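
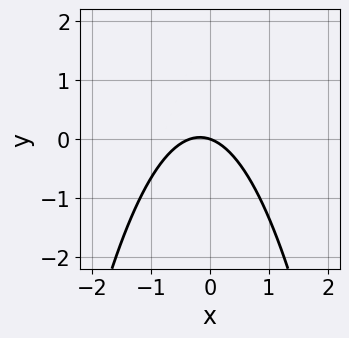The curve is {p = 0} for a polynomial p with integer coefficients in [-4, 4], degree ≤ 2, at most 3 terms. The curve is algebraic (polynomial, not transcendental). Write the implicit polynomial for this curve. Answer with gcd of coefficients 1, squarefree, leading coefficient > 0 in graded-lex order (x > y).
3*x^2 + x + 3*y

First, degree: the shape is more complex than any degree-1 curve, so deg p = 2.
Then, observable constraints: it meets the x-axis at x = 0 (among the integer gridlines); it crosses the y-axis at the gridline y = 0.
Finally, together with the visible shape, these determine p as stated.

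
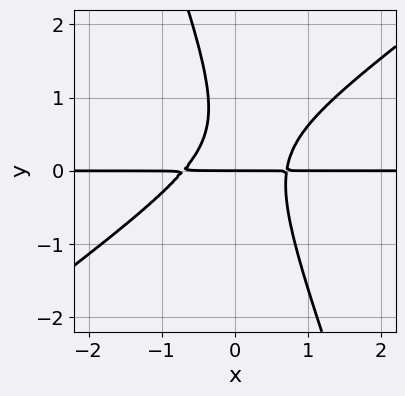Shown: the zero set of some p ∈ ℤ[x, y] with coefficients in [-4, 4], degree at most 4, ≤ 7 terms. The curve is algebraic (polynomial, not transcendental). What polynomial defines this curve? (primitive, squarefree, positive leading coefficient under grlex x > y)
2*x^2*y - 2*x*y^2 - y^3 + y^2 - y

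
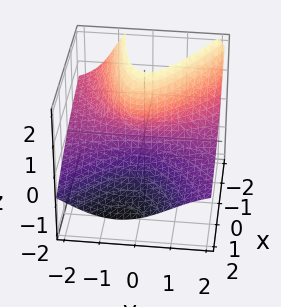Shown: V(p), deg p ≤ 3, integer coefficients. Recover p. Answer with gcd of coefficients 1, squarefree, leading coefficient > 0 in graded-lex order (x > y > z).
x*y*z + 2*y^2*z + z^3 - 2*z^2 + 3*x

(a) The degree is 3 — no degree-2 surface has this shape.
(b) From the visible intercepts: one x-axis crossing is at x = 0; among the integer gridlines, it crosses the z-axis at z ∈ {0, 2}.
(c) Assembling these constraints gives the stated polynomial. Check: (0, 1, 0) on the y-axis lies on the surface, and p(0, 1, 0) = 0. ✓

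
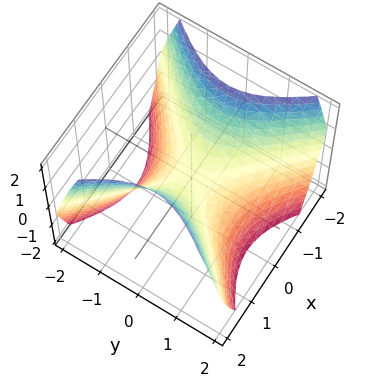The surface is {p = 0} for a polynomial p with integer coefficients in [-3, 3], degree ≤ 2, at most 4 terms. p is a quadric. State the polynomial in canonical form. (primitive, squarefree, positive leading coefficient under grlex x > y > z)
x^2 - y^2 - z

(a) deg p = 2.
(b) Symmetries: it's symmetric under y → −y, forcing even powers of y; the x ↦ −x reflection is a symmetry, so x appears only in even powers.
(c) From the visible intercepts: it crosses the y-axis at the gridline y = 0; it crosses the z-axis at the gridline z = 0.
(d) Matching integer coefficients to the picture gives p.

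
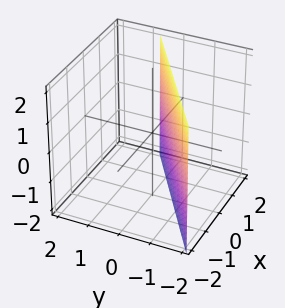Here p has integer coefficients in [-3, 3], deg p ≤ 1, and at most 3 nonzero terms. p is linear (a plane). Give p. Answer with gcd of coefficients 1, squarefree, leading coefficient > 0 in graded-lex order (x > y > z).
2*x - 3*y - 2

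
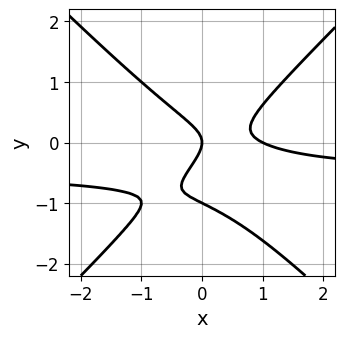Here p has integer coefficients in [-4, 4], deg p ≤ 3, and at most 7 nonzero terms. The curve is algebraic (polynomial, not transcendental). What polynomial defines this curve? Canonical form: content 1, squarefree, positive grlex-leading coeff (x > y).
1. The degree is 3 — the shape is more complex than any degree-2 curve.
2. From the axis intercepts and sections: among the integer gridlines, it crosses the x-axis at x ∈ {0, 1}; among the integer gridlines, it crosses the y-axis at y ∈ {-1, 0}.
3. Solving for integer coefficients yields p as stated.

2*x^2*y - 2*y^3 + x^2 - 2*y^2 - x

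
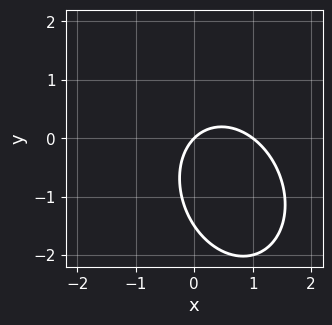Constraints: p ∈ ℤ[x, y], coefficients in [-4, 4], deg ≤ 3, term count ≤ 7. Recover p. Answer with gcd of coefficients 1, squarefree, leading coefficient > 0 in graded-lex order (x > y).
3*x^2 + x*y + 2*y^2 - 3*x + 3*y

1. deg p = 2. The shape is more complex than any degree-1 curve.
2. From the axis intercepts and sections: among the integer gridlines, it crosses the x-axis at x ∈ {0, 1}; it meets the y-axis at y = 0 (among the integer gridlines).
3. Fitting integer coefficients to these (and the overall shape) gives p.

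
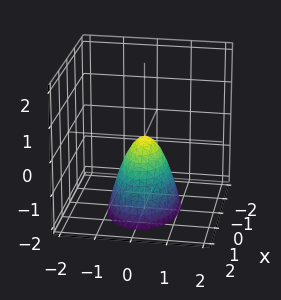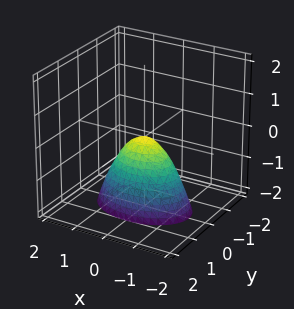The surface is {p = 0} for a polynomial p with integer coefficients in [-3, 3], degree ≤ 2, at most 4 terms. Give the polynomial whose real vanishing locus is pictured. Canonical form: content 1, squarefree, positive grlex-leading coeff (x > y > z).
x^2 + 2*y^2 + z

(a) deg p = 2. A single bowl opening along one axis; a quadric.
(b) Symmetries: mirror symmetry x ↦ −x ⇒ only even powers of x; the y ↦ −y reflection is a symmetry, so y appears only in even powers.
(c) Against the integer gridlines: it crosses the z-axis at the gridline z = 0; it meets the y-axis at y = 0 (among the integer gridlines); it meets the x-axis at x = 0 (among the integer gridlines).
(d) Fitting integer coefficients to these (and the overall shape) gives p.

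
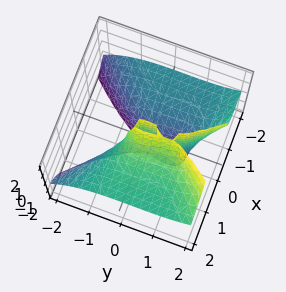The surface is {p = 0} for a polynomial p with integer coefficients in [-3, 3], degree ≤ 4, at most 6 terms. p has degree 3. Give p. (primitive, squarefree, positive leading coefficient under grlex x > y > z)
deg p = 3. A generic line meets the surface in up to 3 points.
From the visible intercepts: it meets the x-axis at x = 0 (among the integer gridlines); every point of the z-axis in the box is on the surface.
Putting this together gives p. Check: (0, 1, 0) on the y-axis lies on the surface, and p(0, 1, 0) = 0. ✓

3*x^2*z - y^3 + y^2 - 2*x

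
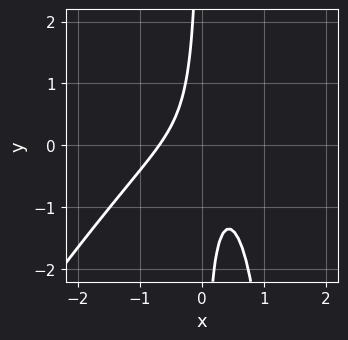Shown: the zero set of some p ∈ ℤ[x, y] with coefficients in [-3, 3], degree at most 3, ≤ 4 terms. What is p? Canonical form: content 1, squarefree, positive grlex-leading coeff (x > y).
3*x^3 - 2*x^2*y + 3*x*y + 1

First, deg p = 3. The shape is more complex than any degree-2 curve.
Then, observable constraints: no y-intercept at any integer in the box.
Finally, putting this together gives p.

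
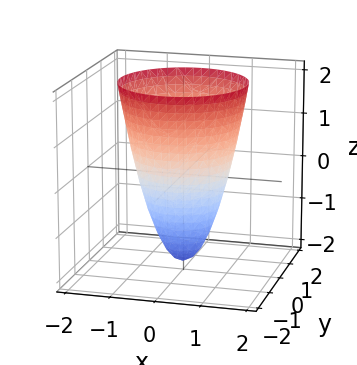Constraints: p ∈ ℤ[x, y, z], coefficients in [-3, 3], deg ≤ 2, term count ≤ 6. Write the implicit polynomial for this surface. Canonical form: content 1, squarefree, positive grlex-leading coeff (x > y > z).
deg p = 2. No degree-1 surface has this shape.
Symmetry: the z-axis is an axis of rotation, so x and y enter only as x² + y².
Observable constraints: among the integer gridlines, it crosses the y-axis at y ∈ {-1, 1}; it meets the z-axis at z = -2 (among the integer gridlines).
Matching integer coefficients to the picture gives p. Check: (1, 0, 0) on the x-axis lies on the surface, and p(1, 0, 0) = 0. ✓

2*x^2 + 2*y^2 - z - 2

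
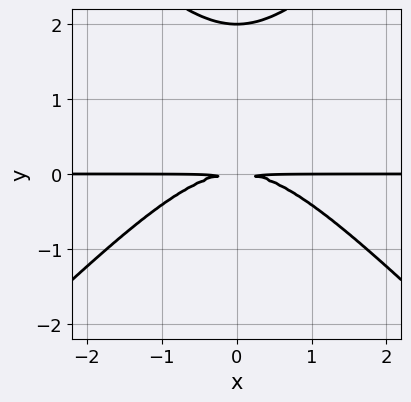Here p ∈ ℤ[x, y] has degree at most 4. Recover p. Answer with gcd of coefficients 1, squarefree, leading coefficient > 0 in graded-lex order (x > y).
(a) Degree: the shape is more complex than any degree-2 curve, so deg p = 3.
(b) Symmetries: mirror symmetry x ↦ −x ⇒ only even powers of x.
(c) Checking where it meets the axes: it meets the y-axis at y = 2 (among the integer gridlines); every point of the x-axis in the box is on the curve.
(d) Assembling these constraints gives the stated polynomial.

x^2*y - y^3 + 2*y^2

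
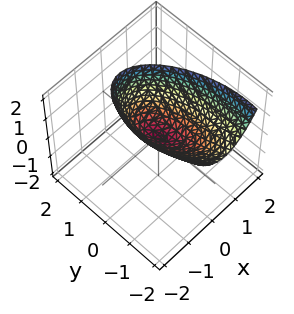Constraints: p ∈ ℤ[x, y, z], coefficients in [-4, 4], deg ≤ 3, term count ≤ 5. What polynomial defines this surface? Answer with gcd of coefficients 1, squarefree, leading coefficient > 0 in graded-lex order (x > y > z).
3*x^2 + x*y + y^2 + y*z - 2*z

First, degree: the shape is more complex than any degree-1 surface, so deg p = 2.
Next, from the axis intercepts and sections: it crosses the x-axis at the gridline x = 0; it meets the y-axis at y = 0 (among the integer gridlines); it meets the z-axis at z = 0 (among the integer gridlines).
Finally, together with the visible shape, these determine p as stated.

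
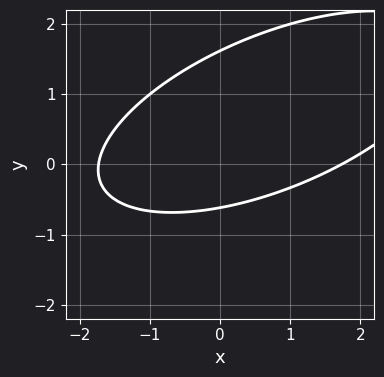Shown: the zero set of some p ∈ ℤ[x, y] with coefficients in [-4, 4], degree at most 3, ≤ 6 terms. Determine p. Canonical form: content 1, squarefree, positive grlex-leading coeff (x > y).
(a) deg p = 2. The shape is more complex than any degree-1 curve.
(b) The integer polynomial consistent with all of this is the stated p.

x^2 - 2*x*y + 3*y^2 - 3*y - 3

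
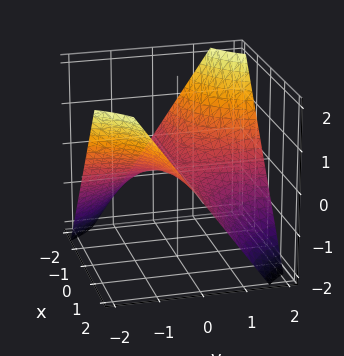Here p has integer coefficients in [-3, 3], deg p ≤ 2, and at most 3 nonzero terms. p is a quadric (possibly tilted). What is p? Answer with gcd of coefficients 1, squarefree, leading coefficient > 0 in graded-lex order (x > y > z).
Degree: a generic line meets the surface in up to 2 points, so deg p = 2.
From the visible intercepts: it crosses the z-axis at the gridline z = 0; every point of the x-axis in the box is on the surface; the visible y-axis segment lies entirely on the surface.
Solving for integer coefficients yields p as stated.

2*x*y + 3*z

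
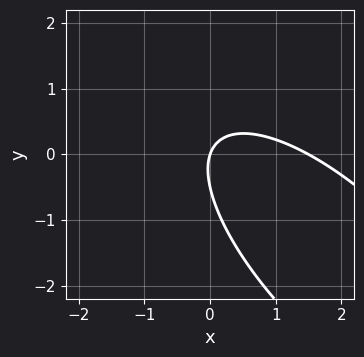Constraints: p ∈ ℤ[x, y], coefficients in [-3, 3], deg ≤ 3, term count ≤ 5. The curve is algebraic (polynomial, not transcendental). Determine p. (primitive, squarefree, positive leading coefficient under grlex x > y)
2*x^2 + 3*x*y + 2*y^2 - 3*x + y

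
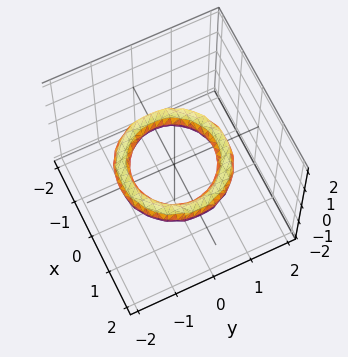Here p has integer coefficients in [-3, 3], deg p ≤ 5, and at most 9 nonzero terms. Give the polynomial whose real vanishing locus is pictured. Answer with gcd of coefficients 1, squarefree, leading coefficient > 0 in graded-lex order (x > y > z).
x^4 + 2*x^2*y^2 + y^4 - 3*x^2 - 3*y^2 + 3*z^2 + 2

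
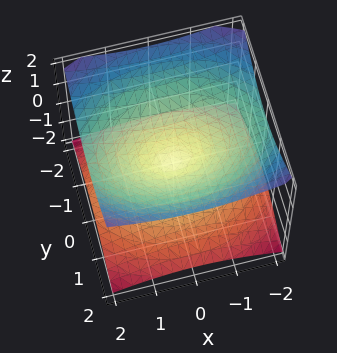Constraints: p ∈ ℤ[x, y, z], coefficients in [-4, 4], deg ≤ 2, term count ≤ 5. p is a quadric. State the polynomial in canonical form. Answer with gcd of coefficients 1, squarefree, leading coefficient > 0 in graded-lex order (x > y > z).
First, degree: a double cone through the origin; a quadric, so deg p = 2.
Next, symmetries: mirror symmetry z ↦ −z ⇒ only even powers of z; it's symmetric under y → −y, forcing even powers of y; mirror symmetry x ↦ −x ⇒ only even powers of x.
Next, from the visible intercepts: it meets the x-axis at x = 0 (among the integer gridlines); it meets the z-axis at z = 0 (among the integer gridlines).
Finally, putting this together gives p.

x^2 + 2*y^2 - 3*z^2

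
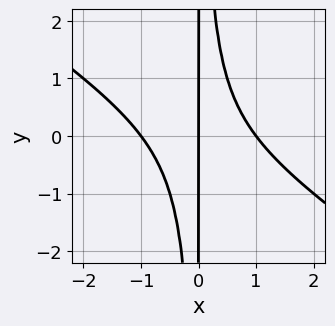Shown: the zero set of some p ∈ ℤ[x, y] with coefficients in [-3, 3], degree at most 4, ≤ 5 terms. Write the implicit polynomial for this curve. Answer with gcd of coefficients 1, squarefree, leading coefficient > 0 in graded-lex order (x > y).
(a) deg p = 3. The shape is more complex than any degree-2 curve.
(b) Checking where it meets the axes: every point of the y-axis in the box is on the curve; among the integer gridlines, it crosses the x-axis at x ∈ {-1, 0, 1}.
(c) Putting this together gives p.

2*x^3 + 3*x^2*y - 2*x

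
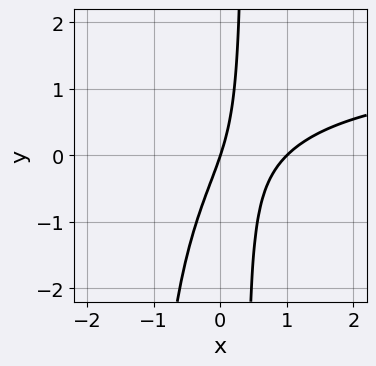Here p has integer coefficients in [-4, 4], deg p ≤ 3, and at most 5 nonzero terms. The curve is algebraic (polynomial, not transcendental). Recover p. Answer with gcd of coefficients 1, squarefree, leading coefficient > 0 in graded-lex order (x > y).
2*x^2*y - 3*x^2 + 2*x*y + 3*x - y

Degree: a generic line meets the curve in up to 3 points, so deg p = 3.
Checking where it meets the axes: the x-axis gridline crossings are at x ∈ {0, 1}; one y-axis crossing is at y = 0.
These observations pin down the coefficients.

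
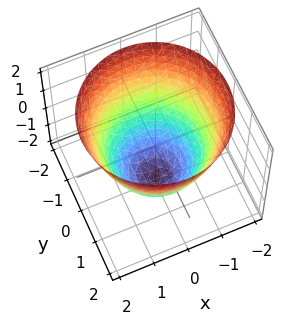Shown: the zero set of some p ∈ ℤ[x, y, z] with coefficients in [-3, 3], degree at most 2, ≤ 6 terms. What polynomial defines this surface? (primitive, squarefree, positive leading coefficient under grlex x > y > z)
x^2 + y^2 - z - 2

First, deg p = 2. No degree-1 surface has this shape.
Next, by symmetry, every cross-section ⟂ z is a circle, so x, y appear only via x² + y².
Next, from the visible intercepts: a circular section at z = 0 has radius between 1 and 2; it crosses the z-axis at the gridline z = -2.
Finally, matching integer coefficients to the picture gives p.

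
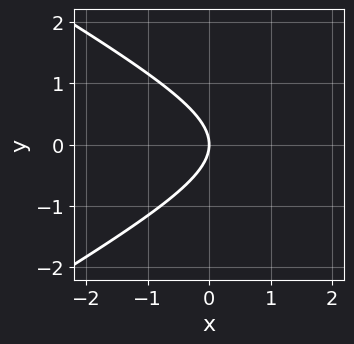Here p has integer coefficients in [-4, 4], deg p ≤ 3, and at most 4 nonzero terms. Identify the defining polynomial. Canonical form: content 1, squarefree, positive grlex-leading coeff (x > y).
(a) deg p = 2. A generic line meets the curve in up to 2 points.
(b) Symmetries: the y ↦ −y reflection is a symmetry, so y appears only in even powers.
(c) From the axis intercepts and sections: one x-axis crossing is at x = 0; one y-axis crossing is at y = 0.
(d) Fitting integer coefficients to these (and the overall shape) gives p.

x^2 - 3*y^2 - 3*x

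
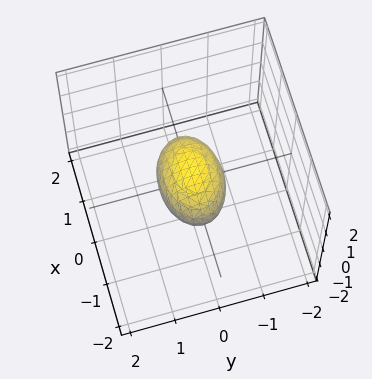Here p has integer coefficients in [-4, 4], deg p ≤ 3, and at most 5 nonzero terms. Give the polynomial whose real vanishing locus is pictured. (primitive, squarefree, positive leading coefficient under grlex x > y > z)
x^2 + 2*y^2 + 2*z^2 - 1

The degree is 2 — bounded and convex; a quadric.
Symmetries: it's symmetric under x → −x, forcing even powers of x; mirror symmetry z ↦ −z ⇒ only even powers of z; mirror symmetry y ↦ −y ⇒ only even powers of y.
Observable constraints: the x-axis gridline crossings are at x ∈ {-1, 1}.
Solving for integer coefficients yields p as stated.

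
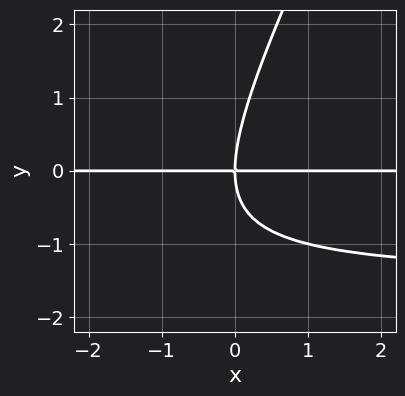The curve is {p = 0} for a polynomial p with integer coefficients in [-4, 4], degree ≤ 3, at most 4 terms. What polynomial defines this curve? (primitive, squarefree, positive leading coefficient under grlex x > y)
(a) deg p = 3. The shape is more complex than any degree-2 curve.
(b) Checking where it meets the axes: one y-axis crossing is at y = 0; every point of the x-axis in the box is on the curve.
(c) Solving for integer coefficients yields p as stated.

2*x*y^2 - y^3 + 3*x*y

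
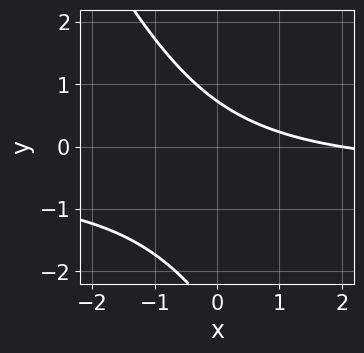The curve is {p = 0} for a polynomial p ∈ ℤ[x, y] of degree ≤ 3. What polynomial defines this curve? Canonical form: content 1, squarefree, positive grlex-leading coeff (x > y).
2*x*y + y^2 + x + 2*y - 2

(a) Degree: no degree-1 curve has this shape, so deg p = 2.
(b) Observable constraints: one x-axis crossing is at x = 2.
(c) Solving for integer coefficients yields p as stated.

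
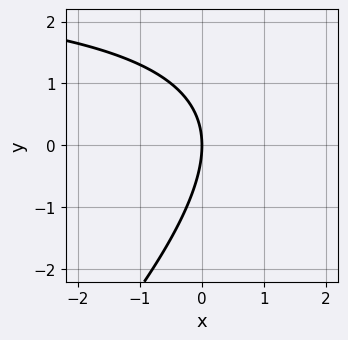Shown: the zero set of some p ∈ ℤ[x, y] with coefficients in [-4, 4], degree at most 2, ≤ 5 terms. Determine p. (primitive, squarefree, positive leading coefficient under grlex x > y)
x*y - y^2 - 3*x

deg p = 2. A generic line meets the curve in up to 2 points.
Against the integer gridlines: it crosses the x-axis at the gridline x = 0; it meets the y-axis at y = 0 (among the integer gridlines).
Together with the visible shape, these determine p as stated.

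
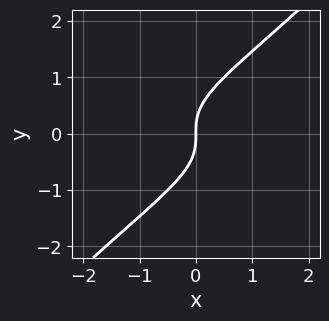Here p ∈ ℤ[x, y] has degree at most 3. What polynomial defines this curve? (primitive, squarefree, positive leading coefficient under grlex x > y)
(a) The degree is 3 — a generic line meets the curve in up to 3 points.
(b) Reading off the gridlines: it crosses the x-axis at the gridline x = 0; it meets the y-axis at y = 0 (among the integer gridlines).
(c) Matching integer coefficients to the picture gives p.

x*y^2 - y^3 + x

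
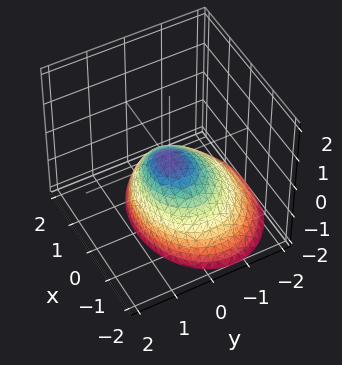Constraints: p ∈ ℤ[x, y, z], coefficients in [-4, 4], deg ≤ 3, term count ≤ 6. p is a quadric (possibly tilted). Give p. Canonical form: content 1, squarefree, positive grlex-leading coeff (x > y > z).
2*x^2 + 3*y^2 - 2*y*z + 3*z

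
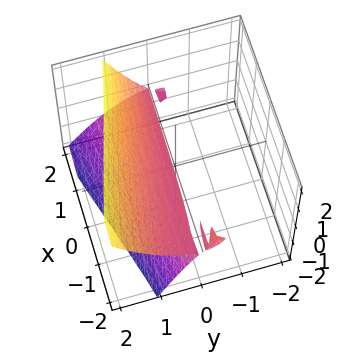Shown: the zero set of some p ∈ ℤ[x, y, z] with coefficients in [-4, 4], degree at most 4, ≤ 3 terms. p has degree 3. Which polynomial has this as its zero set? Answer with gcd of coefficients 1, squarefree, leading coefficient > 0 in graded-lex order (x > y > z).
I count 2 distinct pieces. Treating them together as one polynomial.
Degree: the shape is more complex than any degree-2 surface, so deg p = 3.
Against the integer gridlines: the visible x-axis segment lies entirely on the surface; it meets the y-axis at y = 0 (among the integer gridlines); one z-axis crossing is at z = 0.
Fitting integer coefficients to these (and the overall shape) gives p.

2*x*y*z + 3*y^3 - 3*z^2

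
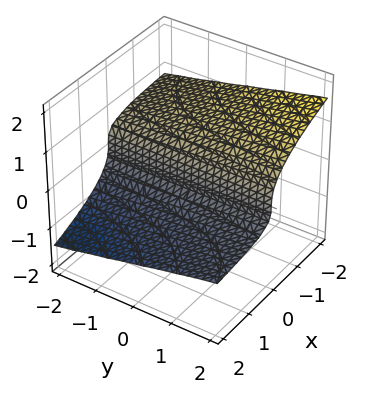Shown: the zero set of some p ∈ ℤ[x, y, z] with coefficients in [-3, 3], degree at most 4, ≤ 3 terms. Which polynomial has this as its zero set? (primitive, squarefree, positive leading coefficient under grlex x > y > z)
x*y*z + 3*z^3 + 2*x

(a) Degree: a generic line meets the surface in up to 3 points, so deg p = 3.
(b) Reading off the gridlines: one z-axis crossing is at z = 0; the visible y-axis segment lies entirely on the surface; one x-axis crossing is at x = 0.
(c) Solving for integer coefficients yields p as stated.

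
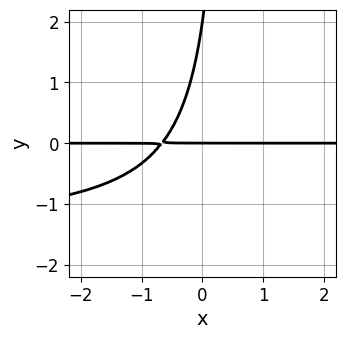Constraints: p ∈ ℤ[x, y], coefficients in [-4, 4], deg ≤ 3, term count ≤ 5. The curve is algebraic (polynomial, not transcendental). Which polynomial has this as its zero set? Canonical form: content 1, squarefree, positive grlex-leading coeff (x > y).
2*x*y^2 + 3*x*y - y^2 + 2*y

(a) deg p = 3. A generic line meets the curve in up to 3 points.
(b) Observable constraints: every point of the x-axis in the box is on the curve; among the integer gridlines, it crosses the y-axis at y ∈ {0, 2}.
(c) Fitting integer coefficients to these (and the overall shape) gives p.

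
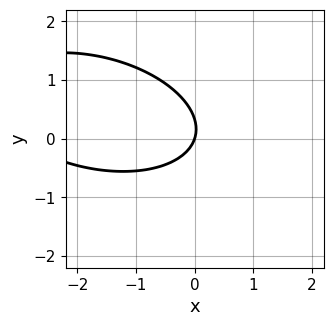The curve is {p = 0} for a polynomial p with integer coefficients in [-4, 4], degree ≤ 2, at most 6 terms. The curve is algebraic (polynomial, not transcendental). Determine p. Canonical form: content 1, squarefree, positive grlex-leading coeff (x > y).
x^2 + x*y + 3*y^2 + 3*x - y

The degree is 2 — no degree-1 curve has this shape.
Checking where it meets the axes: one y-axis crossing is at y = 0; it crosses the x-axis at the gridline x = 0.
Fitting integer coefficients to these (and the overall shape) gives p.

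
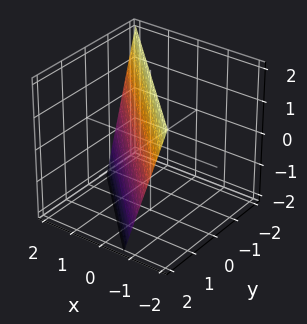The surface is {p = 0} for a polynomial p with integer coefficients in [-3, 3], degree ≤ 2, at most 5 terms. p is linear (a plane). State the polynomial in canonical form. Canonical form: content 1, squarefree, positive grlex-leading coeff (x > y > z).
3*x + 3*y + z - 2

First, the degree is 1 — the surface is flat (a plane).
Then, reading off the gridlines: it meets the z-axis at z = 2 (among the integer gridlines).
Finally, fitting integer coefficients to these (and the overall shape) gives p.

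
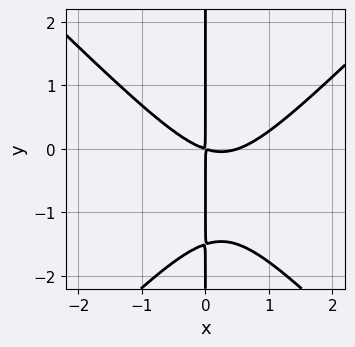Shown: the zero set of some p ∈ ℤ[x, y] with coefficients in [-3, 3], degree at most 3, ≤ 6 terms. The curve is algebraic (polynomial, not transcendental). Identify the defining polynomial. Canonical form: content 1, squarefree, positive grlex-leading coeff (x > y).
2*x^3 - 2*x*y^2 - x^2 - 3*x*y

First, deg p = 3.
Then, from the visible intercepts: the visible y-axis segment lies entirely on the curve.
Finally, matching integer coefficients to the picture gives p.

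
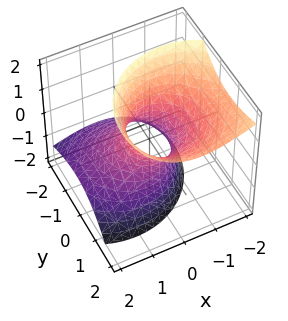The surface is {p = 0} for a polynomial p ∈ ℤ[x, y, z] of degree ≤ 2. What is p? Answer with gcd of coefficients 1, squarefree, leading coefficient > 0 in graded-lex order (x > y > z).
(a) Degree: the shape is more complex than any degree-1 surface, so deg p = 2.
(b) Reading off the gridlines: it misses every integer gridline on the z-axis.
(c) These observations pin down the coefficients.

3*x^2 + 3*x*z + 3*y^2 - 3*y*z - 2*z^2 - 2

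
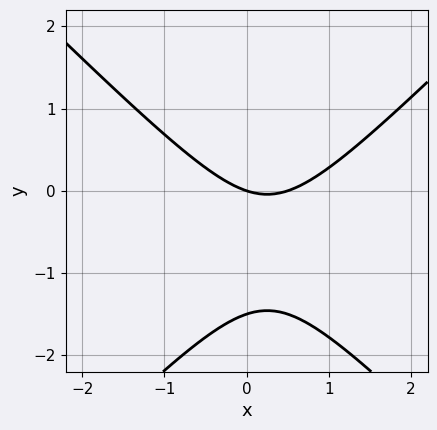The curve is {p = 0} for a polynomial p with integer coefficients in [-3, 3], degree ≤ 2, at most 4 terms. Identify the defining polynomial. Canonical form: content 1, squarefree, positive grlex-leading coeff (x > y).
(a) Degree: no degree-1 curve has this shape, so deg p = 2.
(b) Against the integer gridlines: it meets the y-axis at y = 0 (among the integer gridlines); it meets the x-axis at x = 0 (among the integer gridlines).
(c) Fitting integer coefficients to these (and the overall shape) gives p.

2*x^2 - 2*y^2 - x - 3*y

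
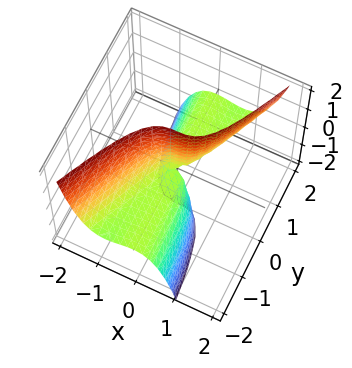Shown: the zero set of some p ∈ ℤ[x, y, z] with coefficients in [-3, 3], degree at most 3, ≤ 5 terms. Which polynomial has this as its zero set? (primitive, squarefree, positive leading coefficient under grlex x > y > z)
2*x^3 - x^2*y - y*z

(a) deg p = 3. A generic line meets the surface in up to 3 points.
(b) Reading off the gridlines: the visible y-axis segment lies entirely on the surface; it meets the x-axis at x = 0 (among the integer gridlines); every point of the z-axis in the box is on the surface.
(c) The integer polynomial consistent with all of this is the stated p.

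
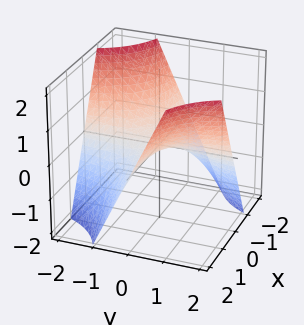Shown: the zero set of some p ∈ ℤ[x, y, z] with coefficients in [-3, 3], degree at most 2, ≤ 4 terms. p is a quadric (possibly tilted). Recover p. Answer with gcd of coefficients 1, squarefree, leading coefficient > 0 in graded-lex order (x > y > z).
(a) Degree: no degree-1 surface has this shape, so deg p = 2.
(b) Checking where it meets the axes: it crosses the z-axis at the gridline z = 0; the visible y-axis segment lies entirely on the surface; the visible x-axis segment lies entirely on the surface.
(c) Assembling these constraints gives the stated polynomial.

x*y - z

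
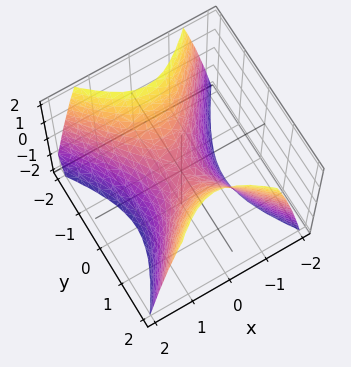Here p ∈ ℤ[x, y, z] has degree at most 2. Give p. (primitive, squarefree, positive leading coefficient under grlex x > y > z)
3*x^2 - 2*y^2 + 2*z

(a) The degree is 2 — a hyperbolic paraboloid; a quadric.
(b) Symmetries: it's symmetric under y → −y, forcing even powers of y; mirror symmetry x ↦ −x ⇒ only even powers of x.
(c) Reading off the gridlines: it crosses the z-axis at the gridline z = 0; it meets the y-axis at y = 0 (among the integer gridlines); it crosses the x-axis at the gridline x = 0.
(d) The integer polynomial consistent with all of this is the stated p.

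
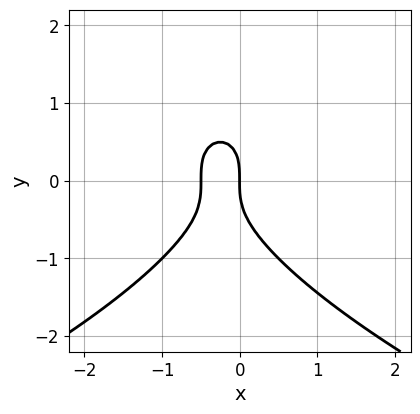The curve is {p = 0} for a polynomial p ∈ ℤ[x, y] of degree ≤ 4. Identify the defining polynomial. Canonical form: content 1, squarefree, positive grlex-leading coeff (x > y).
First, the degree is 3 — the shape is more complex than any degree-2 curve.
Then, from the axis intercepts and sections: it meets the y-axis at y = 0 (among the integer gridlines); it meets the x-axis at x = 0 (among the integer gridlines).
Finally, the integer polynomial consistent with all of this is the stated p.

y^3 + 2*x^2 + x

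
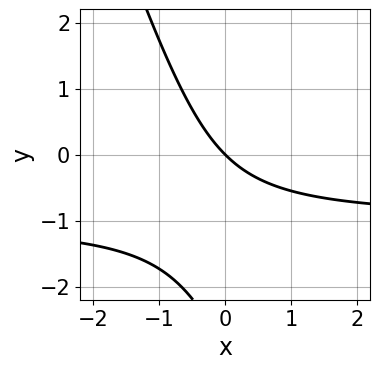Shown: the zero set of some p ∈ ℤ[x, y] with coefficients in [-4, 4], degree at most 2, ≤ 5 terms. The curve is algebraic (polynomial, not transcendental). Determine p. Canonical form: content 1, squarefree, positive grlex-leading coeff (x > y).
(a) The degree is 2 — the shape is more complex than any degree-1 curve.
(b) Checking where it meets the axes: it meets the y-axis at y = 0 (among the integer gridlines); it crosses the x-axis at the gridline x = 0.
(c) Fitting integer coefficients to these (and the overall shape) gives p.

3*x*y + y^2 + 3*x + 3*y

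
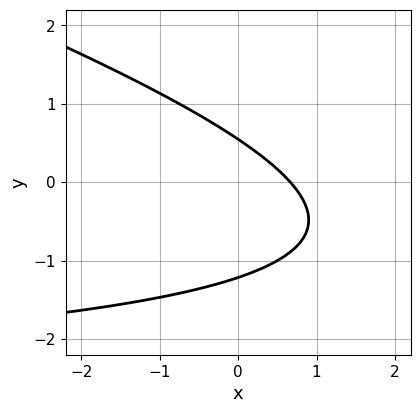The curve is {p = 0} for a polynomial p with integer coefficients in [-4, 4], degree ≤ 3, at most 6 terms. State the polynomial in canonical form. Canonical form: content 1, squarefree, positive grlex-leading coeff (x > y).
x*y + 3*y^2 + 3*x + 2*y - 2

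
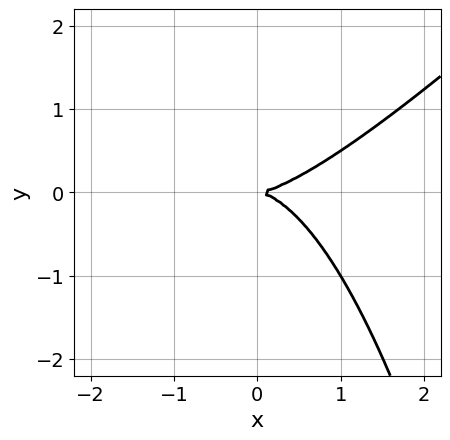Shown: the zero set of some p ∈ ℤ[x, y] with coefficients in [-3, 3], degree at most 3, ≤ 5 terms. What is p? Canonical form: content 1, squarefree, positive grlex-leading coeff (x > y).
(a) Degree: no degree-2 curve has this shape, so deg p = 3.
(b) From the visible intercepts: one y-axis crossing is at y = 0; one x-axis crossing is at x = 0.
(c) Matching integer coefficients to the picture gives p.

x^3 - x^2*y - 2*y^2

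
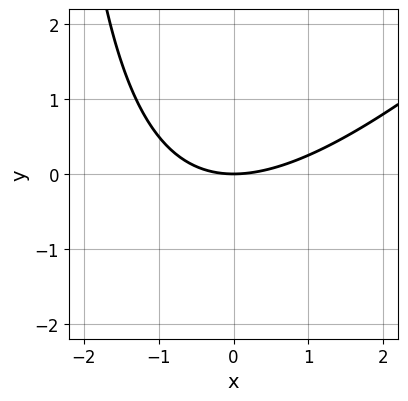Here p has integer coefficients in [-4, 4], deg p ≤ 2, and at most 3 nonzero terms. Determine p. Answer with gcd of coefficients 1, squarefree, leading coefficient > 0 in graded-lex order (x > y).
x^2 - x*y - 3*y

The degree is 2 — no degree-1 curve has this shape.
Against the integer gridlines: one y-axis crossing is at y = 0; one x-axis crossing is at x = 0.
Putting this together gives p.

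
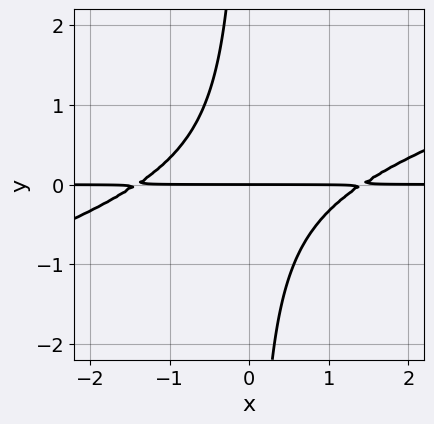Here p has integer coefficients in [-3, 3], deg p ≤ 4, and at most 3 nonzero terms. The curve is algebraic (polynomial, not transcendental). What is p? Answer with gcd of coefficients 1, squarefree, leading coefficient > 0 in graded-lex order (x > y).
First, the degree is 3 — no degree-2 curve has this shape.
Then, from the axis intercepts and sections: one y-axis crossing is at y = 0; the visible x-axis segment lies entirely on the curve.
Finally, assembling these constraints gives the stated polynomial.

x^2*y - 3*x*y^2 - 2*y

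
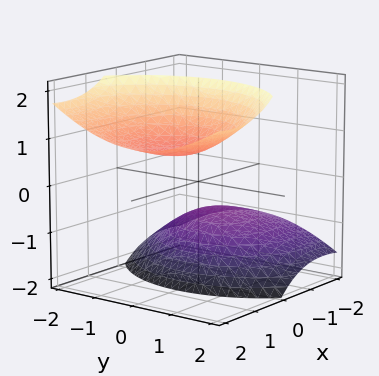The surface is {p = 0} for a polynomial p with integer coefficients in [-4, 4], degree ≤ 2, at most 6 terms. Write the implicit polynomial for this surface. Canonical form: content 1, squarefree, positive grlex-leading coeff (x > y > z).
x^2 - 2*x*z + y^2 - z^2 + 1

(a) I count 2 distinct pieces. Treating them together as one polynomial.
(b) Degree: a generic line meets the surface in up to 2 points, so deg p = 2.
(c) Reading off the gridlines: no y-intercept at any integer in the box; among the integer gridlines, it crosses the z-axis at z ∈ {-1, 1}.
(d) The integer polynomial consistent with all of this is the stated p.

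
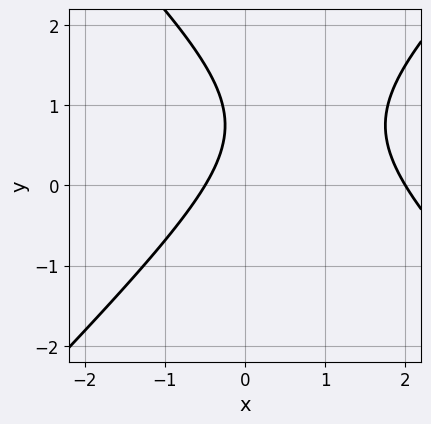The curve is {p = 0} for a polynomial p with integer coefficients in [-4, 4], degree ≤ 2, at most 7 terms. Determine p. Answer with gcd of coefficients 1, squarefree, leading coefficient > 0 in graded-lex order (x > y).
2*x^2 - 2*y^2 - 3*x + 3*y - 2

1. deg p = 2.
2. Checking where it meets the axes: it meets the x-axis at x = 2 (among the integer gridlines); it misses every integer gridline on the y-axis.
3. The integer polynomial consistent with all of this is the stated p.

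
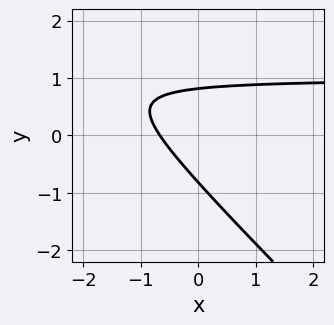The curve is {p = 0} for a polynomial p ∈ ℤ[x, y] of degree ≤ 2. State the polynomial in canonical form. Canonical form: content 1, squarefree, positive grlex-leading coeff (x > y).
deg p = 2. A generic line meets the curve in up to 2 points.
Solving for integer coefficients yields p as stated.

3*x*y + 3*y^2 - 3*x - 2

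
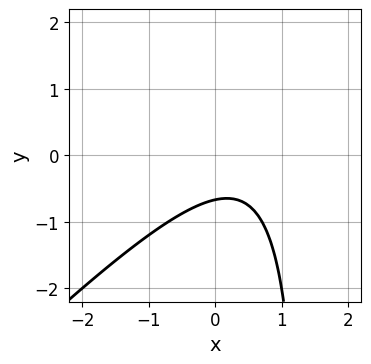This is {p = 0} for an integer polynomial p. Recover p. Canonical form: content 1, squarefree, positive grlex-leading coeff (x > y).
2*x^2 - 2*x*y - 2*x + 3*y + 2

deg p = 2. A generic line meets the curve in up to 2 points.
From the visible intercepts: the curve avoids every integer x-axis point in the box.
Together with the visible shape, these determine p as stated.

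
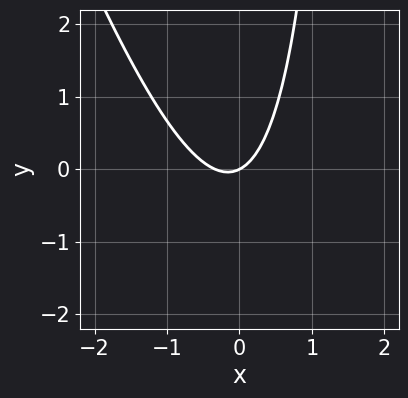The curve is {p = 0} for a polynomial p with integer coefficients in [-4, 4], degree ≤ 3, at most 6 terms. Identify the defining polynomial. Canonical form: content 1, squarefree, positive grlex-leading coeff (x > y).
3*x^2 + x*y + x - 2*y

The degree is 2 — no degree-1 curve has this shape.
From the axis intercepts and sections: it meets the x-axis at x = 0 (among the integer gridlines); it meets the y-axis at y = 0 (among the integer gridlines).
These observations pin down the coefficients.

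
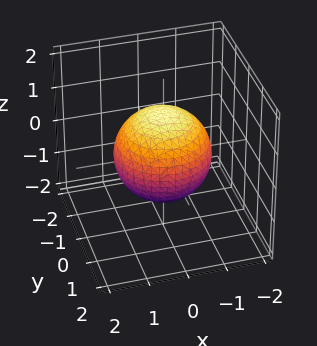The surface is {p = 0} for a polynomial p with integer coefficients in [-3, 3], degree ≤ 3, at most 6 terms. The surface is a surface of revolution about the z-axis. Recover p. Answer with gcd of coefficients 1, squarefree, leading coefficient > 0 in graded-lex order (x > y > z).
2*x^2 + 2*y^2 + 2*z^2 - 3

First, deg p = 2. No degree-1 surface has this shape.
Next, symmetry: the surface is invariant under rotation about z: p = q(x² + y², z).
Then, against the integer gridlines: a circular section at z = 1 has radius between 0 and 1.
Finally, the integer polynomial consistent with all of this is the stated p.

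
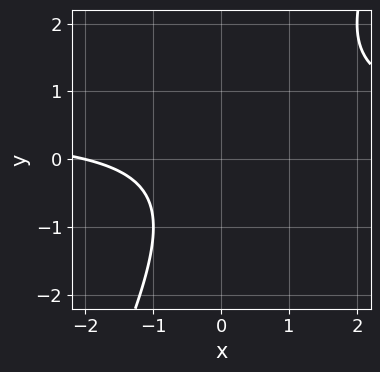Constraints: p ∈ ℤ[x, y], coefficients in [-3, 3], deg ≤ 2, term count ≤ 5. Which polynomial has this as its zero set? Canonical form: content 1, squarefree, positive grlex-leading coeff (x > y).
2*x*y - y^2 - x - 2

(a) The degree is 2 — a generic line meets the curve in up to 2 points.
(b) From the visible intercepts: it crosses the x-axis at the gridline x = -2; the curve avoids every integer y-axis point in the box.
(c) The integer polynomial consistent with all of this is the stated p.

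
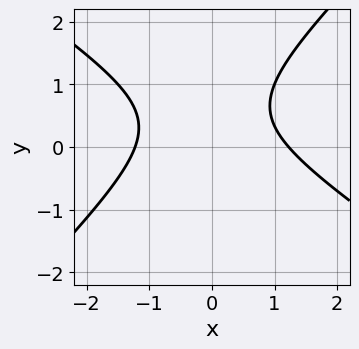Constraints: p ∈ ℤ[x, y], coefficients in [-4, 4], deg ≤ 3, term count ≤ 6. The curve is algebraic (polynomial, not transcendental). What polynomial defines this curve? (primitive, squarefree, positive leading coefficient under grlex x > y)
Degree: the shape is more complex than any degree-1 curve, so deg p = 2.
Observable constraints: it misses every integer gridline on the y-axis.
Together with the visible shape, these determine p as stated.

2*x^2 + x*y - 3*y^2 + 3*y - 3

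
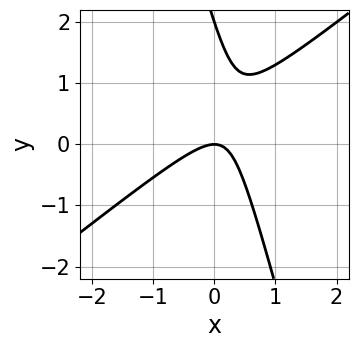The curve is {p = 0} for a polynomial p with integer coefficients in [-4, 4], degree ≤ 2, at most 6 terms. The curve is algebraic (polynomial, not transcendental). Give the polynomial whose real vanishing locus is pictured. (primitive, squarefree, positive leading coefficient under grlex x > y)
3*x^2 - 3*x*y - y^2 + 2*y

The degree is 2 — the shape is more complex than any degree-1 curve.
Checking where it meets the axes: the y-axis gridline crossings are at y ∈ {0, 2}; it meets the x-axis at x = 0 (among the integer gridlines).
Putting this together gives p.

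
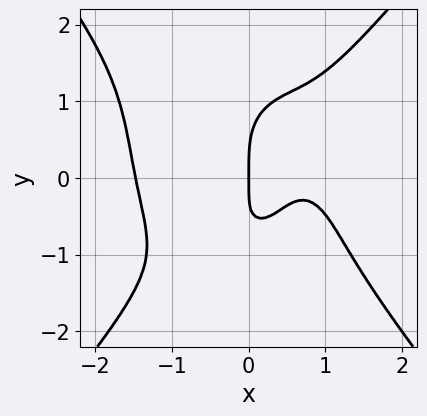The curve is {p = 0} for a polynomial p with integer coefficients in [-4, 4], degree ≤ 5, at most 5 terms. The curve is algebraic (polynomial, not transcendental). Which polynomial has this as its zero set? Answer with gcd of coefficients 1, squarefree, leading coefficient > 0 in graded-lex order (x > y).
First, the degree is 4 — no degree-3 curve has this shape.
Next, checking where it meets the axes: one x-axis crossing is at x = 0; it crosses the y-axis at the gridline y = 0.
Finally, solving for integer coefficients yields p as stated.

2*x^4 - y^4 - 3*x^2 + 2*x*y + 2*x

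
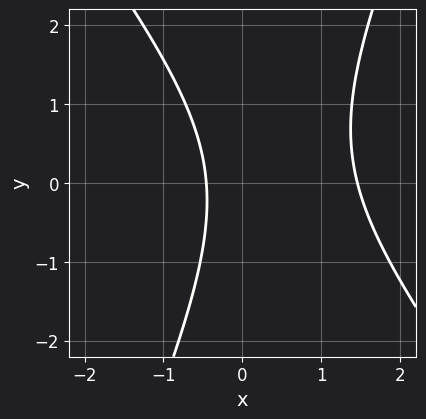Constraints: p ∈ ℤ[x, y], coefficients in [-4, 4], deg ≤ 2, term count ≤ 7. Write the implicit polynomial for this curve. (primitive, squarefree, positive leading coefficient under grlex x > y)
First, degree: no degree-1 curve has this shape, so deg p = 2.
Then, from the visible intercepts: it misses every integer gridline on the y-axis.
Finally, putting this together gives p.

3*x^2 + x*y - y^2 - 3*x - 2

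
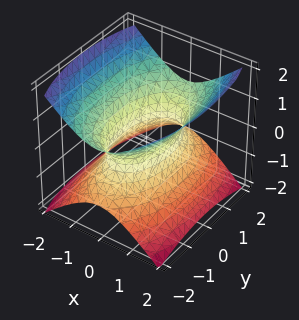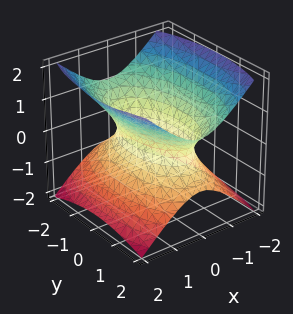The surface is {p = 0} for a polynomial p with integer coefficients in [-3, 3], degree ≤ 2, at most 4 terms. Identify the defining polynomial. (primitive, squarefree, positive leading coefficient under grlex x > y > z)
3*x^2 + y^2 - 3*z^2 - 2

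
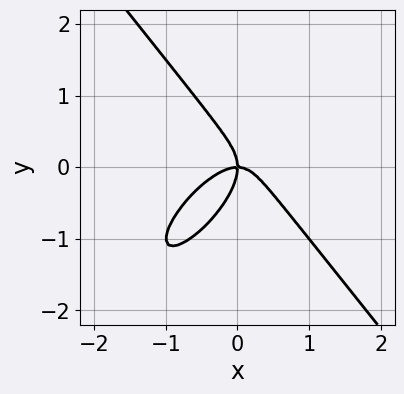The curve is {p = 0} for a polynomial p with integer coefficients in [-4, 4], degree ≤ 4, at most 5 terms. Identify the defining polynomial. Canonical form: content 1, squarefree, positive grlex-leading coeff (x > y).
3*x^3 - 2*x^2*y - x*y^2 + 2*y^3 + 2*x*y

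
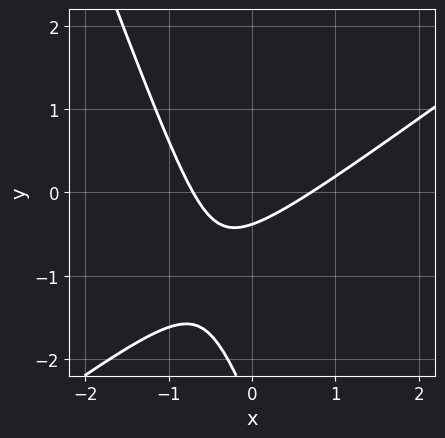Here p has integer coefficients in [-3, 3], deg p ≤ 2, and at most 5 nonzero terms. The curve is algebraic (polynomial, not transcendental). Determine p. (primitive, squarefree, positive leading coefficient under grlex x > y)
The degree is 2 — the shape is more complex than any degree-1 curve.
Putting this together gives p.

2*x^2 - 2*x*y - y^2 - 3*y - 1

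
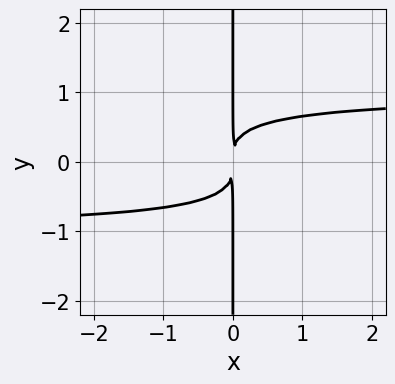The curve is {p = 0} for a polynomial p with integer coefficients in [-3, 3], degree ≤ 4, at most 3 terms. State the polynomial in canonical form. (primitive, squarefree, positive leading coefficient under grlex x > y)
x^2*y^2 + 2*x*y^3 - x^2

The degree is 4 — no degree-3 curve has this shape.
Checking where it meets the axes: the visible y-axis segment lies entirely on the curve.
These observations pin down the coefficients.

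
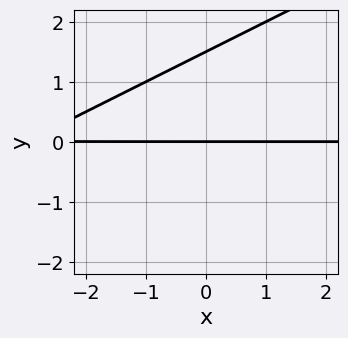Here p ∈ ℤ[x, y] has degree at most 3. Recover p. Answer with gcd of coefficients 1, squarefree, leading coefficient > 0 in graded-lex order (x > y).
(a) deg p = 2.
(b) Reading off the gridlines: every point of the x-axis in the box is on the curve; one y-axis crossing is at y = 0.
(c) Fitting integer coefficients to these (and the overall shape) gives p.

x*y - 2*y^2 + 3*y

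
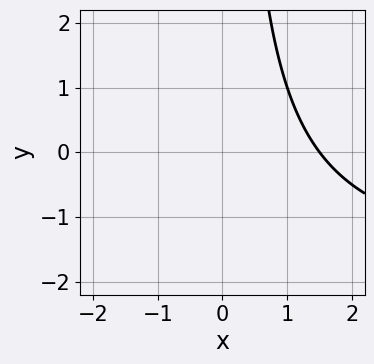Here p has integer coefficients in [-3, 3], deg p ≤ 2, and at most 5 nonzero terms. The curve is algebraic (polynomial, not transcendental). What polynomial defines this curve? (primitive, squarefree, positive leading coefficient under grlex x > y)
x*y + 2*x - 3

1. Degree: a generic line meets the curve in up to 2 points, so deg p = 2.
2. Against the integer gridlines: no y-intercept at any integer in the box.
3. Solving for integer coefficients yields p as stated.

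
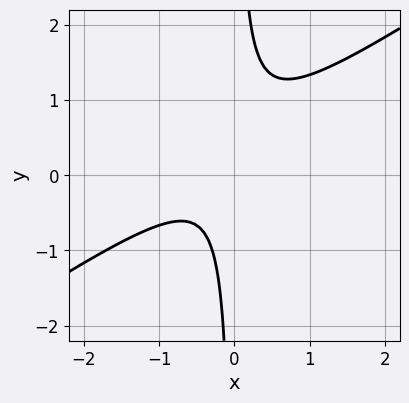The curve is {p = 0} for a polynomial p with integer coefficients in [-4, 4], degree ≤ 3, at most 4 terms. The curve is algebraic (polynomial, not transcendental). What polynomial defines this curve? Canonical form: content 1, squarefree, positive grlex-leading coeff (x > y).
2*x^2 - 3*x*y + x + 1

1. Degree: no degree-1 curve has this shape, so deg p = 2.
2. From the axis intercepts and sections: it misses every integer gridline on the x-axis; it misses every integer gridline on the y-axis.
3. Fitting integer coefficients to these (and the overall shape) gives p.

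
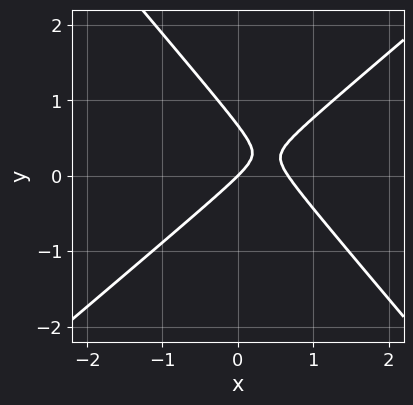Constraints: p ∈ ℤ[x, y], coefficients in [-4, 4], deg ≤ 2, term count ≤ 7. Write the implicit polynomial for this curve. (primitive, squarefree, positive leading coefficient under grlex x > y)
1. The degree is 2 — no degree-1 curve has this shape.
2. Reading off the gridlines: one y-axis crossing is at y = 0; one x-axis crossing is at x = 0.
3. Together with the visible shape, these determine p as stated.

3*x^2 - x*y - 3*y^2 - 2*x + 2*y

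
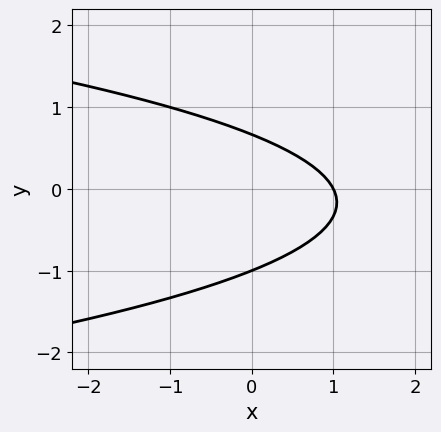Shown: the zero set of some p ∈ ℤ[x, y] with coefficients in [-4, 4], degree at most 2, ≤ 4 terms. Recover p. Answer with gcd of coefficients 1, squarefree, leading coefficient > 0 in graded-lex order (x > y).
First, deg p = 2. A generic line meets the curve in up to 2 points.
Next, observable constraints: it crosses the y-axis at the gridline y = -1; it crosses the x-axis at the gridline x = 1.
Finally, solving for integer coefficients yields p as stated.

3*y^2 + 2*x + y - 2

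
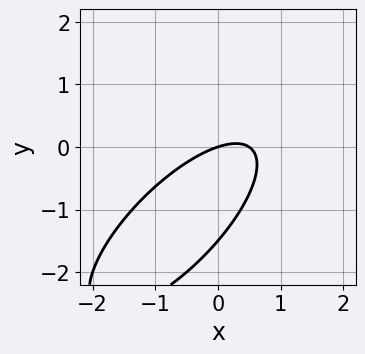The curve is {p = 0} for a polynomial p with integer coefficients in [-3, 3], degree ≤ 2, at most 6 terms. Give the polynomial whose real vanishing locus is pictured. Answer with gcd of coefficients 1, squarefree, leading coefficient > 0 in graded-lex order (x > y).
2*x^2 - 3*x*y + 2*y^2 - x + 3*y

The degree is 2 — no degree-1 curve has this shape.
From the axis intercepts and sections: it meets the x-axis at x = 0 (among the integer gridlines); it meets the y-axis at y = 0 (among the integer gridlines).
Together with the visible shape, these determine p as stated.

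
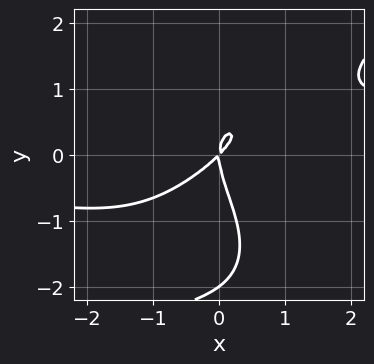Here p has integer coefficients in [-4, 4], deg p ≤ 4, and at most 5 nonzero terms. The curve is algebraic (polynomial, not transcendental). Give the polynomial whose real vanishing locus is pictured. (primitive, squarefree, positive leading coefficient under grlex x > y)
x^3*y - y^4 - 2*y^3 - 3*x^2 + 3*x*y

Degree: the shape is more complex than any degree-3 curve, so deg p = 4.
From the visible intercepts: the y-axis gridline crossings are at y ∈ {-2, 0}; it crosses the x-axis at the gridline x = 0.
Together with the visible shape, these determine p as stated.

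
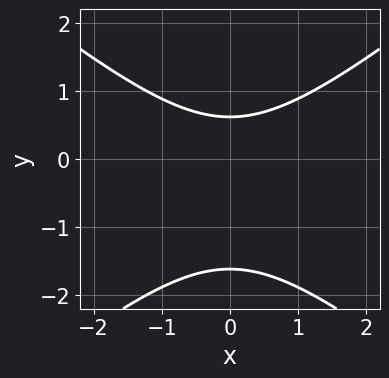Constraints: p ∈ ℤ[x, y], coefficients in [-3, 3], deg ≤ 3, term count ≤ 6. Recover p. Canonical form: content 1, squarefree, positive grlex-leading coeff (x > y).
2*x^2 - 3*y^2 - 3*y + 3

(a) Degree: no degree-1 curve has this shape, so deg p = 2.
(b) Symmetries: the x ↦ −x reflection is a symmetry, so x appears only in even powers.
(c) Observable constraints: it misses every integer gridline on the x-axis.
(d) Together with the visible shape, these determine p as stated.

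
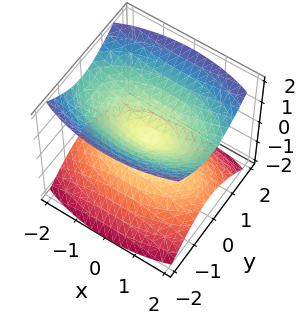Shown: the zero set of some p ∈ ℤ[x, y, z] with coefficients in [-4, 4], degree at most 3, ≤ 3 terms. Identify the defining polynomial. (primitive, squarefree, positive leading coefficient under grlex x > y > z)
x^2 + 3*y^2 - 3*z^2

(a) The picture has 2 separate pieces.
(b) The degree is 2 — a double cone through the origin; a quadric.
(c) Symmetries: it's symmetric under x → −x, forcing even powers of x; mirror symmetry z ↦ −z ⇒ only even powers of z; mirror symmetry y ↦ −y ⇒ only even powers of y.
(d) Against the integer gridlines: it meets the x-axis at x = 0 (among the integer gridlines); it crosses the z-axis at the gridline z = 0.
(e) Fitting integer coefficients to these (and the overall shape) gives p.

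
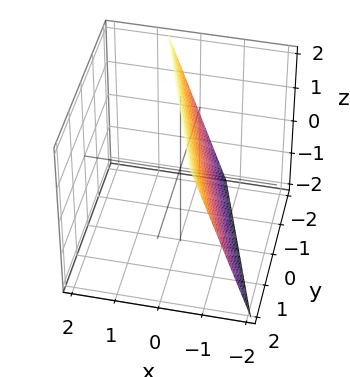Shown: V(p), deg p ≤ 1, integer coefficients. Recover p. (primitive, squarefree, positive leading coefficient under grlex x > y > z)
3*x + y - z + 2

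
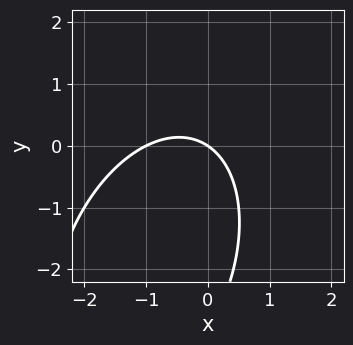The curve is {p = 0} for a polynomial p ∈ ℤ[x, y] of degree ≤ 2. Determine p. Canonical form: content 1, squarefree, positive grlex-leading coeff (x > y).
2*x^2 - x*y + y^2 + 2*x + 3*y

First, deg p = 2. A generic line meets the curve in up to 2 points.
Then, against the integer gridlines: it crosses the y-axis at the gridline y = 0; the x-axis gridline crossings are at x ∈ {-1, 0}.
Finally, together with the visible shape, these determine p as stated.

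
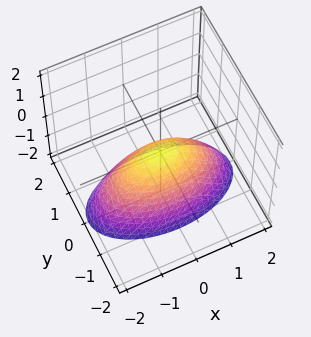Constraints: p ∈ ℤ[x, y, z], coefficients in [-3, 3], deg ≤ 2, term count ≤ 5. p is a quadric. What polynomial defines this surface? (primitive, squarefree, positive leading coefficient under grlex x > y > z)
x^2 + 3*y^2 + 2*z

(a) Degree: a single bowl opening along one axis; a quadric, so deg p = 2.
(b) Symmetries: the y ↦ −y reflection is a symmetry, so y appears only in even powers; the x ↦ −x reflection is a symmetry, so x appears only in even powers.
(c) Checking where it meets the axes: it crosses the y-axis at the gridline y = 0; it crosses the x-axis at the gridline x = 0.
(d) Together with the visible shape, these determine p as stated.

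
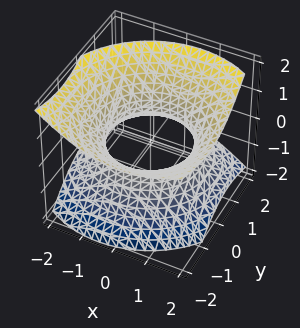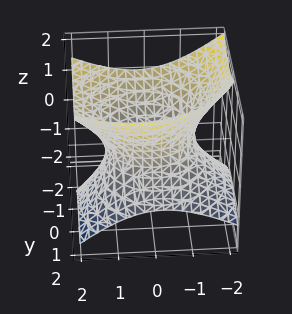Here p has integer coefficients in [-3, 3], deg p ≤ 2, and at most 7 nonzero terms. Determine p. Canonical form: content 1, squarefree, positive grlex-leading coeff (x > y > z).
(a) deg p = 2.
(b) Observable constraints: the surface avoids every integer z-axis point in the box.
(c) The integer polynomial consistent with all of this is the stated p.

2*x^2 - x*z + 2*y^2 + 2*y*z - 3*z^2 - 3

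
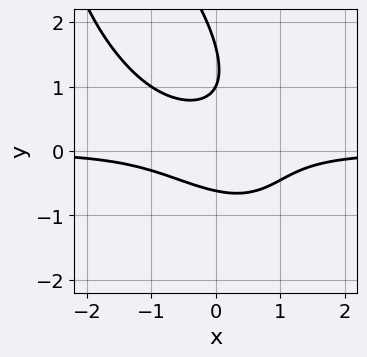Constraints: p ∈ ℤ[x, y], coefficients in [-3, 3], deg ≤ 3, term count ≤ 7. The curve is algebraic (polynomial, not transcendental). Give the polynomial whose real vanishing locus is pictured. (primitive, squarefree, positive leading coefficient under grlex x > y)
(a) deg p = 3. No degree-2 curve has this shape.
(b) Observable constraints: it meets the y-axis at y = 1 (among the integer gridlines); no x-intercept at any integer in the box.
(c) Solving for integer coefficients yields p as stated.

2*x^2*y + 2*x*y^2 + y^3 - 2*y^2 + 1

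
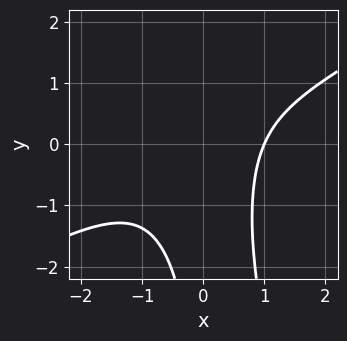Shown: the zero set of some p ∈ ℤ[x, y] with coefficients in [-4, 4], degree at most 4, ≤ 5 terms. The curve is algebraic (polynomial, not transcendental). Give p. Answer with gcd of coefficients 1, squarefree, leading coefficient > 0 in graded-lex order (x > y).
The degree is 3 — no degree-2 curve has this shape.
From the axis intercepts and sections: one x-axis crossing is at x = 1; it misses every integer gridline on the y-axis.
Matching integer coefficients to the picture gives p.

2*x^3 - 3*x^2*y - x*y^2 + x - 3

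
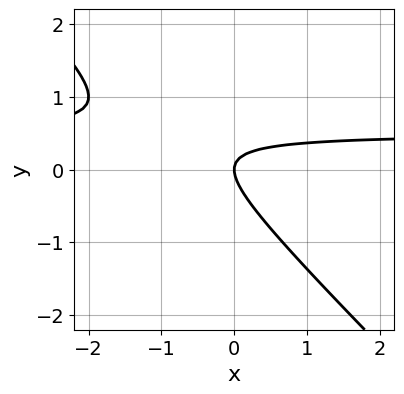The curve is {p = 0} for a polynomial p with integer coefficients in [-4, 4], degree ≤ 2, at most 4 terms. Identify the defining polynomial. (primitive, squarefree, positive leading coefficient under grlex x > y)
2*x*y + 2*y^2 - x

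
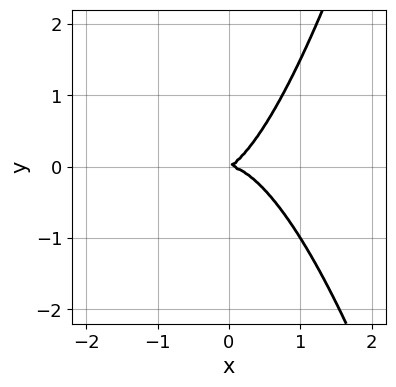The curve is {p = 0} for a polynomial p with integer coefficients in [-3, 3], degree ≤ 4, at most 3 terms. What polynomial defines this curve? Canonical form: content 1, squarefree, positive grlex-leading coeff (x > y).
(a) deg p = 3. A generic line meets the curve in up to 3 points.
(b) Against the integer gridlines: one y-axis crossing is at y = 0; it meets the x-axis at x = 0 (among the integer gridlines).
(c) Assembling these constraints gives the stated polynomial.

3*x^3 + x*y - 2*y^2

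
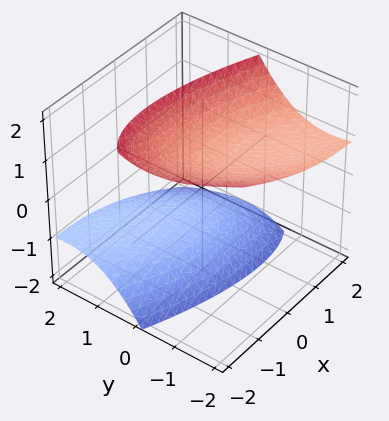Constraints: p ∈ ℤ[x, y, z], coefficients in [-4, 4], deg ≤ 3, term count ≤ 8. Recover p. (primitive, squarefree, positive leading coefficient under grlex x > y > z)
I count 2 distinct pieces. Treating them together as one polynomial.
The degree is 2 — a generic line meets the surface in up to 2 points.
From the visible intercepts: no x-intercept at any integer in the box; the surface avoids every integer y-axis point in the box.
The integer polynomial consistent with all of this is the stated p.

x^2 + 2*x*y + 2*y^2 + 3*y*z - 2*z^2 + 3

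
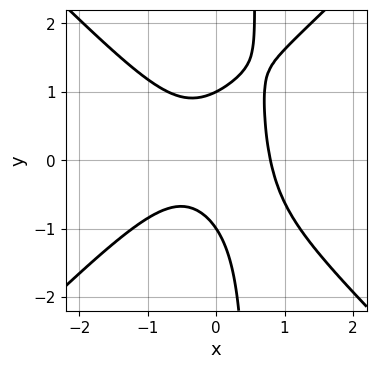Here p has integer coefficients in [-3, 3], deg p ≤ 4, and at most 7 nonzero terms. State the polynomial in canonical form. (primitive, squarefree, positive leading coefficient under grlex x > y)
2*x^3 - 2*x*y^2 + x*y + y^2 - 1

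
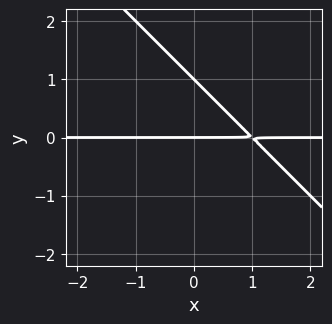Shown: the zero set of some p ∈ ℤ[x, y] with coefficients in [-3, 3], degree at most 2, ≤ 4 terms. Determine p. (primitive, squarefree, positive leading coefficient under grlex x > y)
x*y + y^2 - y

deg p = 2. No degree-1 curve has this shape.
Observable constraints: among the integer gridlines, it crosses the y-axis at y ∈ {0, 1}; every point of the x-axis in the box is on the curve.
Matching integer coefficients to the picture gives p.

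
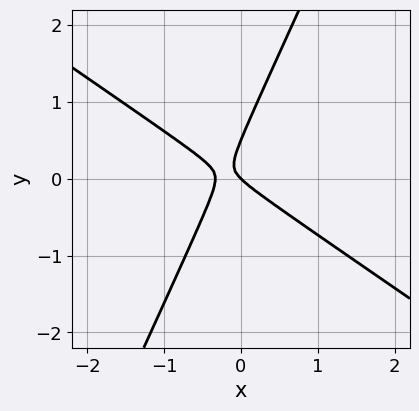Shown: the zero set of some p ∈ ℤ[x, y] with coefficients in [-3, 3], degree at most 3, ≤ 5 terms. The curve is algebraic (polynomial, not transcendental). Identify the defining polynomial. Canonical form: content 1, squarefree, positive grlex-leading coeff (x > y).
3*x^2 + 3*x*y - 2*y^2 + x + y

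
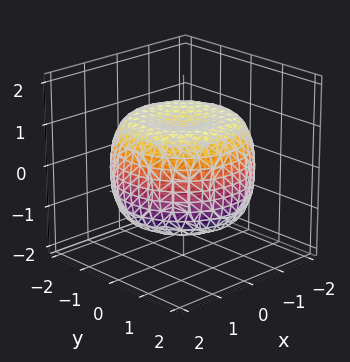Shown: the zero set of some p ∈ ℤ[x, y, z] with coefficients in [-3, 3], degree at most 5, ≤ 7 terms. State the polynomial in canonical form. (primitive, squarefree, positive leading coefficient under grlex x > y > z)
x^4 + 2*x^2*y^2 + y^4 - 2*x^2 - 2*y^2 + 2*z^2 - 2

deg p = 4. No degree-3 surface has this shape.
Symmetries: the z-axis is an axis of rotation, so x and y enter only as x² + y².
Checking where it meets the axes: the z-axis gridline crossings are at z ∈ {-1, 1}; a circular section at z = 0 has radius between 1 and 2.
These observations pin down the coefficients.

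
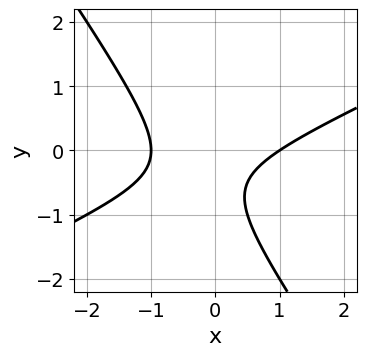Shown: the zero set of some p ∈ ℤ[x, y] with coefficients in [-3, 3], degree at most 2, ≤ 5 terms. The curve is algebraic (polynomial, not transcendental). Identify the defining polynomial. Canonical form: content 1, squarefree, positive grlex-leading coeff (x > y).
2*x^2 - 3*x*y - 3*y^2 - 3*y - 2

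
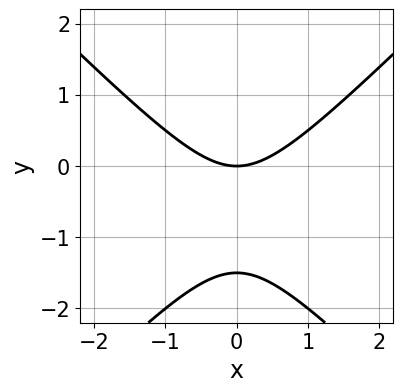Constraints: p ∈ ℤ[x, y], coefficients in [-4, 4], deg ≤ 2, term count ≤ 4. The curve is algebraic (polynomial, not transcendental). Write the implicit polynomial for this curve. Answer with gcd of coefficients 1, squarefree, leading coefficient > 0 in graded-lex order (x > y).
2*x^2 - 2*y^2 - 3*y

(a) Degree: the shape is more complex than any degree-1 curve, so deg p = 2.
(b) Symmetries: mirror symmetry x ↦ −x ⇒ only even powers of x.
(c) From the axis intercepts and sections: it crosses the x-axis at the gridline x = 0; it meets the y-axis at y = 0 (among the integer gridlines).
(d) Fitting integer coefficients to these (and the overall shape) gives p.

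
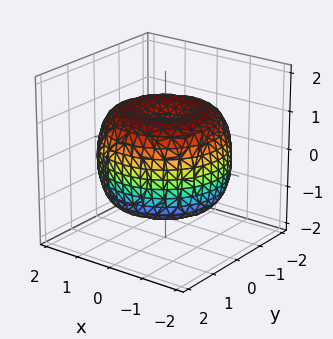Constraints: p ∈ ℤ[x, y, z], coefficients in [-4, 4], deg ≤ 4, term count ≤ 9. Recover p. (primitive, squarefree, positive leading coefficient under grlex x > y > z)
x^4 + 2*x^2*y^2 + y^4 - 2*x^2 - 2*y^2 + 2*z^2 - 2

(a) Degree: a generic line meets the surface in up to 4 points, so deg p = 4.
(b) Symmetries: the surface is invariant under rotation about z: p = q(x² + y², z).
(c) Reading off the gridlines: the z-axis gridline crossings are at z ∈ {-1, 1}; a circular section at z = 1 has radius between 1 and 2.
(d) Matching integer coefficients to the picture gives p.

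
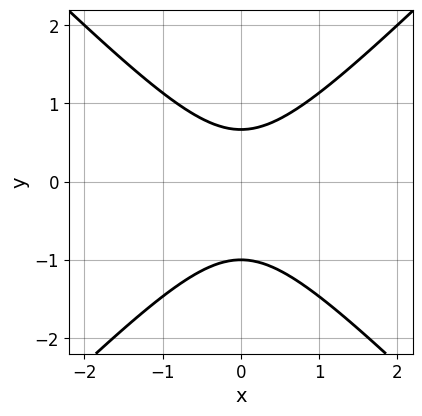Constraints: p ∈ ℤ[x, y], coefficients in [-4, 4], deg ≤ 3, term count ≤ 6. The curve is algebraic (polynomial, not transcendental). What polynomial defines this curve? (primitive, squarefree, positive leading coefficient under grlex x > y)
1. deg p = 2.
2. Symmetries: mirror symmetry x ↦ −x ⇒ only even powers of x.
3. From the axis intercepts and sections: it crosses the y-axis at the gridline y = -1; the curve avoids every integer x-axis point in the box.
4. Together with the visible shape, these determine p as stated.

3*x^2 - 3*y^2 - y + 2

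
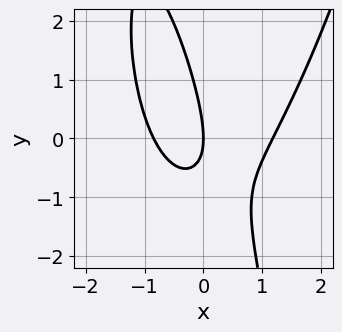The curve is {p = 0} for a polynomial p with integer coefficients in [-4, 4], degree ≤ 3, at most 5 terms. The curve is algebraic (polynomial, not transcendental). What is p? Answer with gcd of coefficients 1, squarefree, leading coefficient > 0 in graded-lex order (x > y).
3*x^3 - x^2 - 3*x*y - y^2 - 3*x

First, the degree is 3 — the shape is more complex than any degree-2 curve.
Then, observable constraints: it meets the y-axis at y = 0 (among the integer gridlines); it crosses the x-axis at the gridline x = 0.
Finally, these observations pin down the coefficients.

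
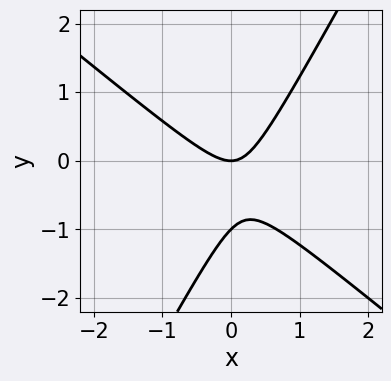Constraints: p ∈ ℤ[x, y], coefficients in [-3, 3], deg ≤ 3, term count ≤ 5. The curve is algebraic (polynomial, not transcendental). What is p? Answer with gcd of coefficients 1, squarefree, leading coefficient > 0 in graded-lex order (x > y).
3*x^2 + 2*x*y - 2*y^2 - 2*y

(a) Degree: a generic line meets the curve in up to 2 points, so deg p = 2.
(b) From the axis intercepts and sections: it meets the x-axis at x = 0 (among the integer gridlines); the y-axis gridline crossings are at y ∈ {-1, 0}.
(c) The integer polynomial consistent with all of this is the stated p.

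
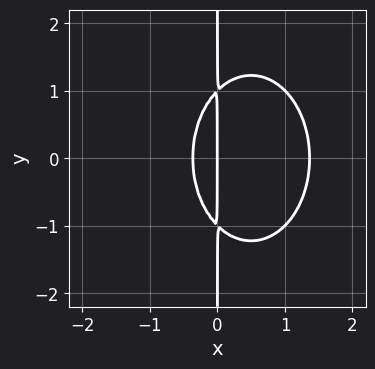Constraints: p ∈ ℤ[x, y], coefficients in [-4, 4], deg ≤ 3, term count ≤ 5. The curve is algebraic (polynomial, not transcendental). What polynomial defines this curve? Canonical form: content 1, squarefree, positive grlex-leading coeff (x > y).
The degree is 3 — the shape is more complex than any degree-2 curve.
Symmetries: the y ↦ −y reflection is a symmetry, so y appears only in even powers.
Checking where it meets the axes: every point of the y-axis in the box is on the curve; it meets the x-axis at x = 0 (among the integer gridlines).
These observations pin down the coefficients.

2*x^3 + x*y^2 - 2*x^2 - x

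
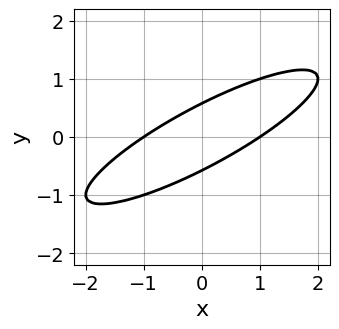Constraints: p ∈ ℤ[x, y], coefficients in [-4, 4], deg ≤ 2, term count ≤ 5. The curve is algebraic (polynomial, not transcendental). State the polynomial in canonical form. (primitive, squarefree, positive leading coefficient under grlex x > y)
x^2 - 3*x*y + 3*y^2 - 1

(a) The degree is 2 — a generic line meets the curve in up to 2 points.
(b) Checking where it meets the axes: the x-axis gridline crossings are at x ∈ {-1, 1}.
(c) The integer polynomial consistent with all of this is the stated p.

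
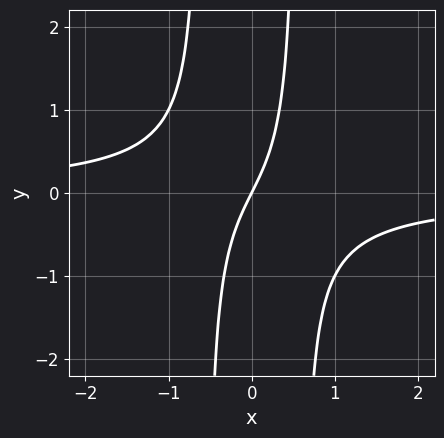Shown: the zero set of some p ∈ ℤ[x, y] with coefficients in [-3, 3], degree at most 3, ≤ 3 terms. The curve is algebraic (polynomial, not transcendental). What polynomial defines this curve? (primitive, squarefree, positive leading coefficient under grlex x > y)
1. Degree: the shape is more complex than any degree-2 curve, so deg p = 3.
2. From the axis intercepts and sections: it meets the y-axis at y = 0 (among the integer gridlines); it crosses the x-axis at the gridline x = 0.
3. Putting this together gives p.

3*x^2*y + 2*x - y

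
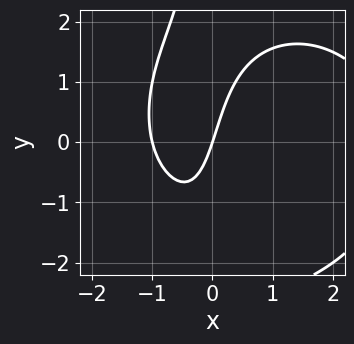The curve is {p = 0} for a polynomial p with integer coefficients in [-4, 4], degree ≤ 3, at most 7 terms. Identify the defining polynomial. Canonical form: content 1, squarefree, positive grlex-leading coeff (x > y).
1. Degree: the shape is more complex than any degree-2 curve, so deg p = 3.
2. From the visible intercepts: one y-axis crossing is at y = 0; among the integer gridlines, it crosses the x-axis at x ∈ {-1, 0}.
3. Solving for integer coefficients yields p as stated.

x^3 + x*y^2 - 2*x^2 - 3*x + y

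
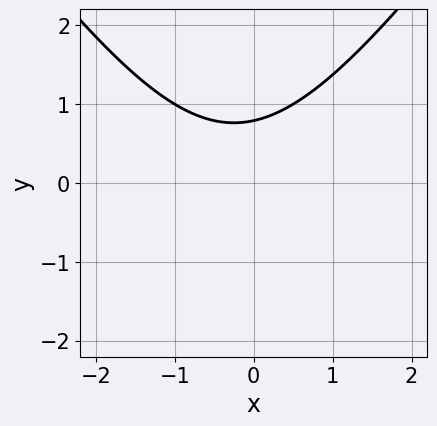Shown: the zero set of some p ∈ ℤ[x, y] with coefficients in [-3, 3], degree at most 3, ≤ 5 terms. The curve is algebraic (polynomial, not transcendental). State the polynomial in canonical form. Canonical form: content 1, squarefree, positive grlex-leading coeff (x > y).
2*x^2 - y^2 + x - 3*y + 3

First, the degree is 2 — the shape is more complex than any degree-1 curve.
Then, reading off the gridlines: it misses every integer gridline on the x-axis.
Finally, matching integer coefficients to the picture gives p.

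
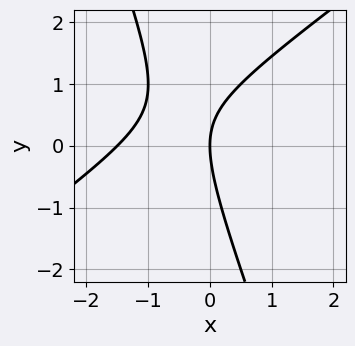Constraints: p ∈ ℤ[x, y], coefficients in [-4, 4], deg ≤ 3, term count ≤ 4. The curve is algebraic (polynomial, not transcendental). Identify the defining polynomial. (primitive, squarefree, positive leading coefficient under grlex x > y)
First, degree: no degree-1 curve has this shape, so deg p = 2.
Then, reading off the gridlines: one x-axis crossing is at x = 0; it crosses the y-axis at the gridline y = 0.
Finally, fitting integer coefficients to these (and the overall shape) gives p.

2*x^2 - 2*x*y - y^2 + 3*x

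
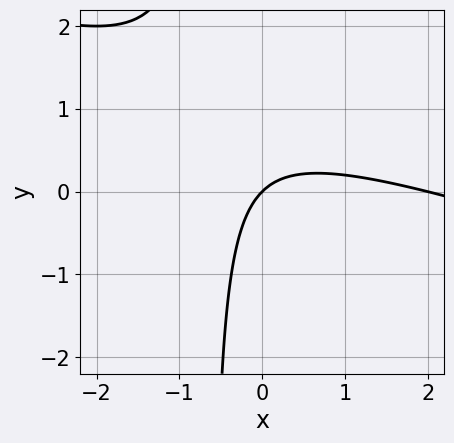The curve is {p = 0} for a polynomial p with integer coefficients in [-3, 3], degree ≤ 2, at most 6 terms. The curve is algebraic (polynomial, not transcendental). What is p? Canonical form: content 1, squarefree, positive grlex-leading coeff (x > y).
(a) The degree is 2 — a generic line meets the curve in up to 2 points.
(b) Checking where it meets the axes: the x-axis gridline crossings are at x ∈ {0, 2}; one y-axis crossing is at y = 0.
(c) Fitting integer coefficients to these (and the overall shape) gives p.

x^2 + 3*x*y - 2*x + 2*y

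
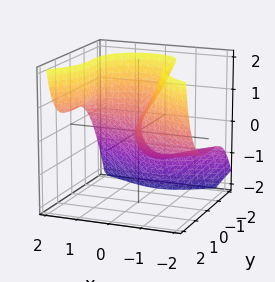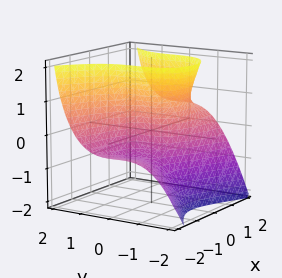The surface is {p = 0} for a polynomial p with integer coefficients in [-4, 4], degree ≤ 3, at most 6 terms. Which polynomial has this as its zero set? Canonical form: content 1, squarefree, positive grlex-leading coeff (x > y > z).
3*x^2*z + x*y^2 - 3*y^3 - 2*z^2 - 3*x

1. The degree is 3 — no degree-2 surface has this shape.
2. Reading off the gridlines: one x-axis crossing is at x = 0; it meets the z-axis at z = 0 (among the integer gridlines); one y-axis crossing is at y = 0.
3. Matching integer coefficients to the picture gives p.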